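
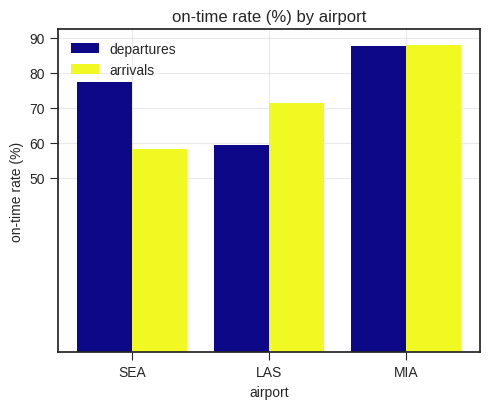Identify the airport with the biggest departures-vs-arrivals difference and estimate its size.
SEA: departures ≈ 80, arrivals ≈ 60 → gap ≈ 20. Next-largest (LAS) is only ≈ 10.

SEA, ≈ 20 %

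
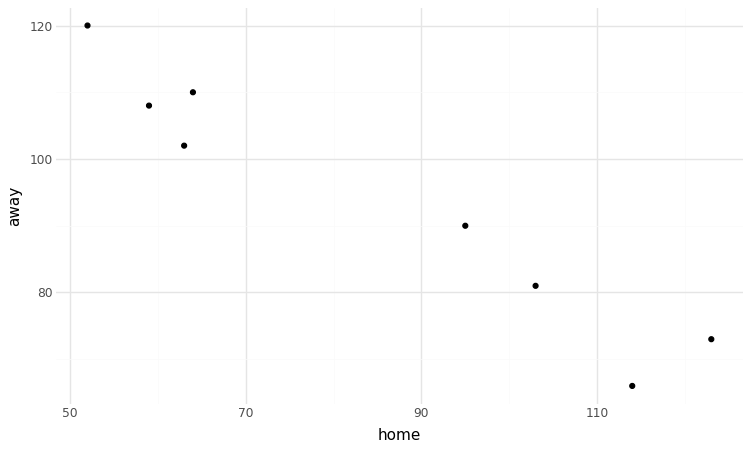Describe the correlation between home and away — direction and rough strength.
Points are negatively correlated; strong (|r| ≈ 1.0).

negative, strong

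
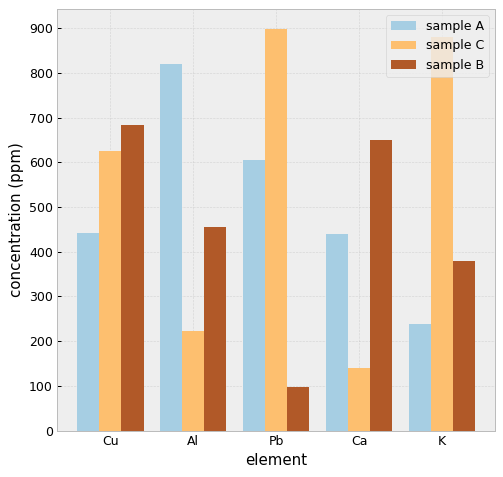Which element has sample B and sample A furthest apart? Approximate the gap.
Pb, ≈ 500 ppm

Pb: sample B ≈ 100, sample A ≈ 600 → gap ≈ 500. Next-largest (Al) is only ≈ 300.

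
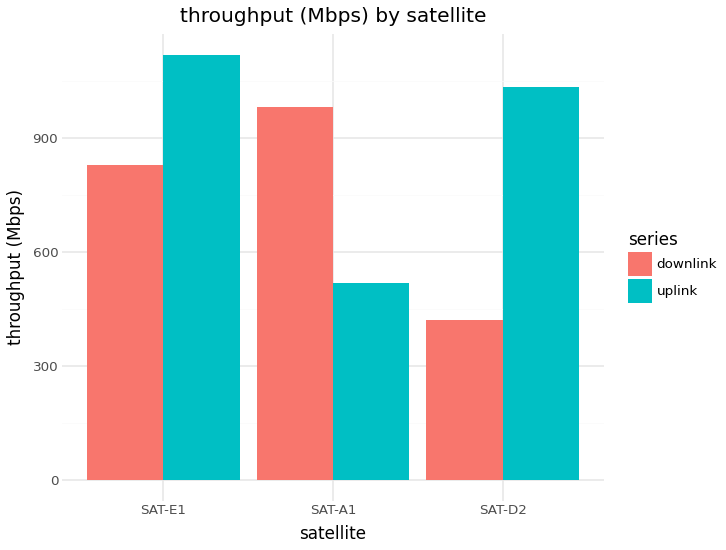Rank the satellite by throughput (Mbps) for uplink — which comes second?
Top 3 for uplink: SAT-E1 ≈ 1100, SAT-D2 ≈ 1000, SAT-A1 ≈ 500.

SAT-D2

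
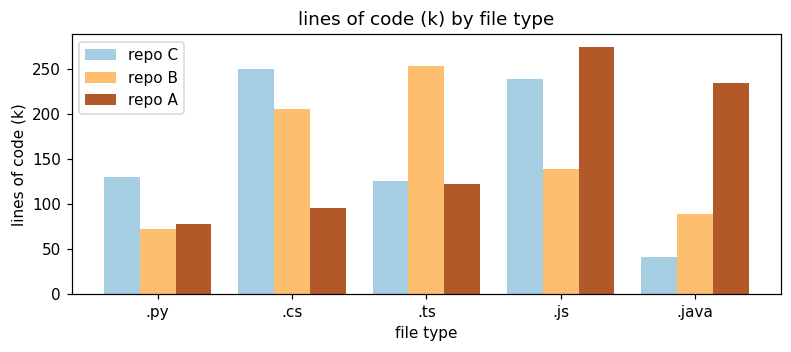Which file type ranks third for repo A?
.ts

Top 4 for repo A: .js ≈ 275, .java ≈ 225, .ts ≈ 125, .cs ≈ 100.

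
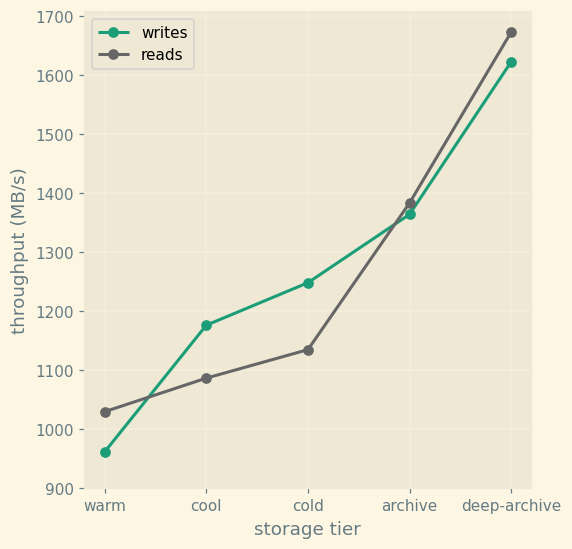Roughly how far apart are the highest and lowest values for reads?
≈ 700

Max deep-archive ≈ 1700, min warm ≈ 1000; range ≈ 700.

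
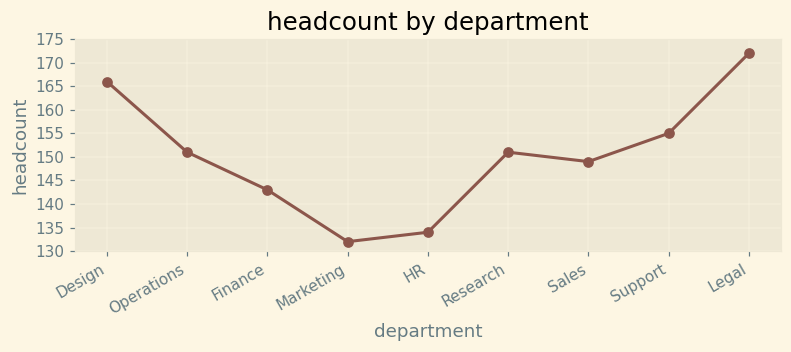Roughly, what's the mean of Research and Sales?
≈ 150

(150 + 150) / 2 ≈ 150.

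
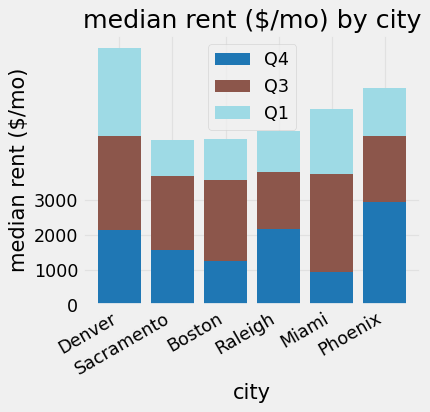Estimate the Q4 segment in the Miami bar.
Q4 top ≈ 1000, bottom ≈ 0; segment ≈ 1000.

≈ 1000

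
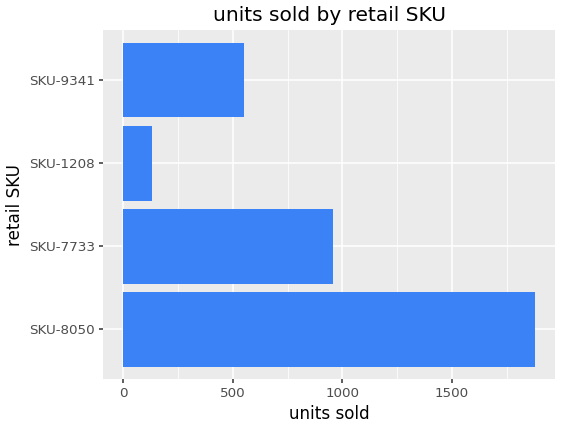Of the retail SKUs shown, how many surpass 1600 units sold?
Above 1600: SKU-8050.

1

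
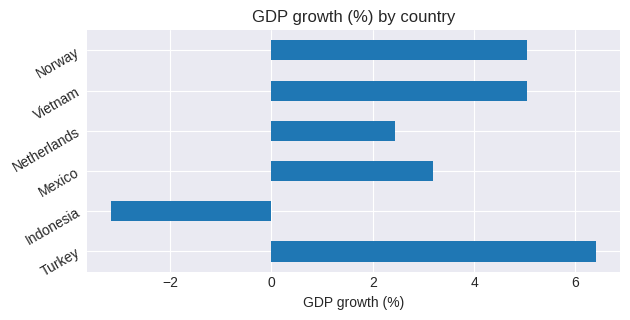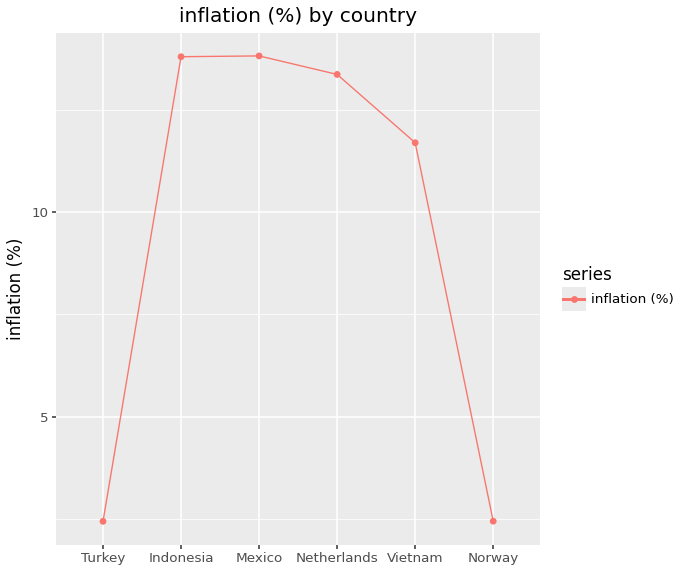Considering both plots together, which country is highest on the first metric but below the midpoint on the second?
Turkey

Chart 2 median inflation (%) ≈ 12; below-median countries: Turkey, Vietnam, Norway. Among those, Turkey has the highest GDP growth (%) (≈ 6).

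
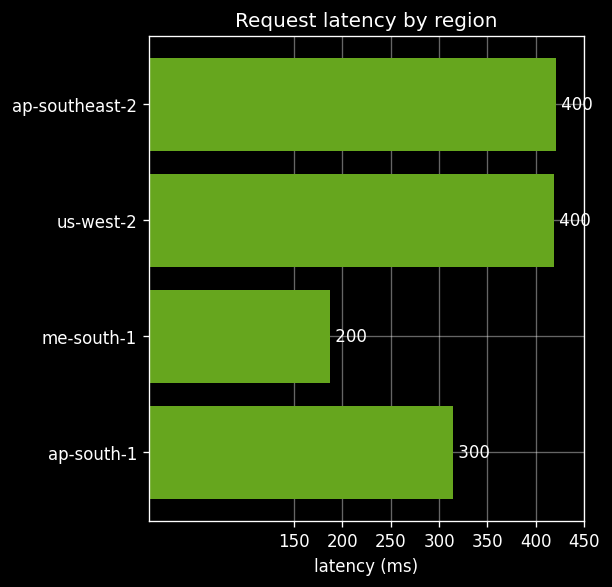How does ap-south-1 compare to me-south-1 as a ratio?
≈ 1.5×

ap-south-1 ≈ 300, me-south-1 ≈ 200; 300/200 ≈ 1.5.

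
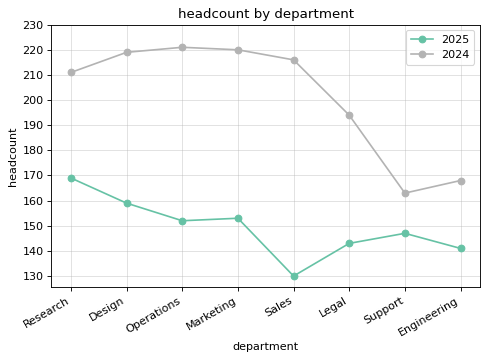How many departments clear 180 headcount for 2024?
6

Above 180: Research, Design, Operations, Marketing, Sales, Legal.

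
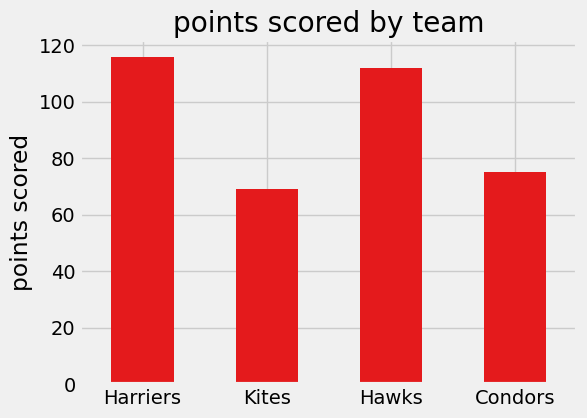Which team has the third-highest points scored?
Top 4: Harriers ≈ 120, Hawks ≈ 110, Condors ≈ 80, Kites ≈ 70.

Condors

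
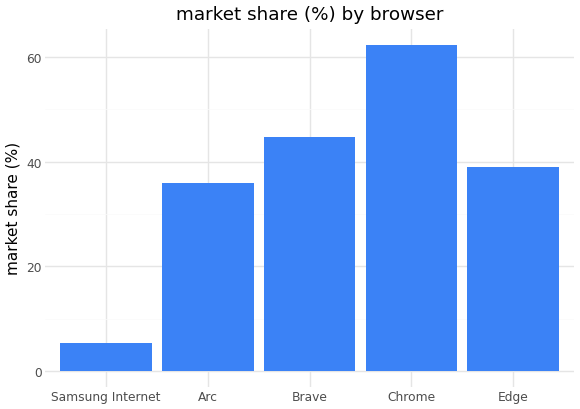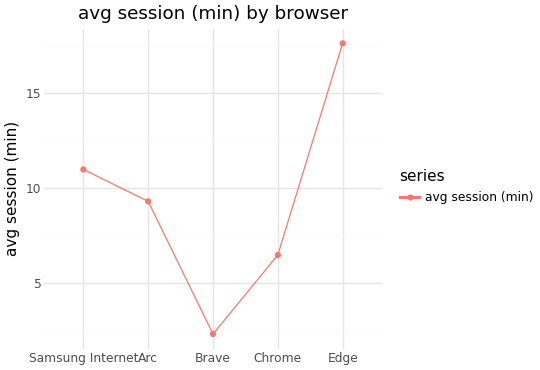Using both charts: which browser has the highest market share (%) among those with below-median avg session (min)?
Chrome

Chart 2 median avg session (min) ≈ 10; below-median browsers: Brave, Chrome. Among those, Chrome has the highest market share (%) (≈ 60).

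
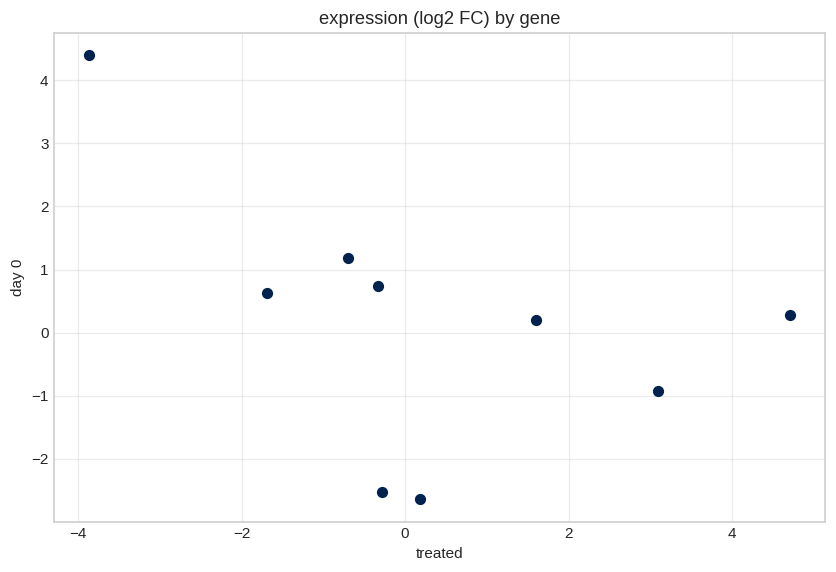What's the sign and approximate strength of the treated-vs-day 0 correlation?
negative, moderate

Points are negatively correlated; moderate (|r| ≈ 0.5).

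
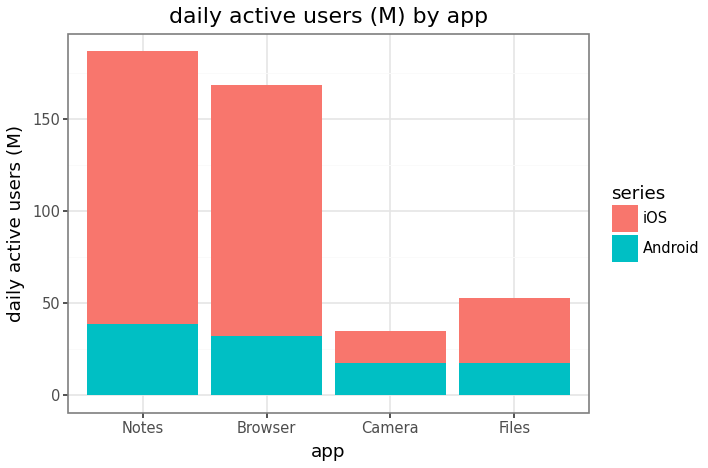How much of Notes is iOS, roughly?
iOS top ≈ 180, bottom ≈ 40; segment ≈ 140.

≈ 140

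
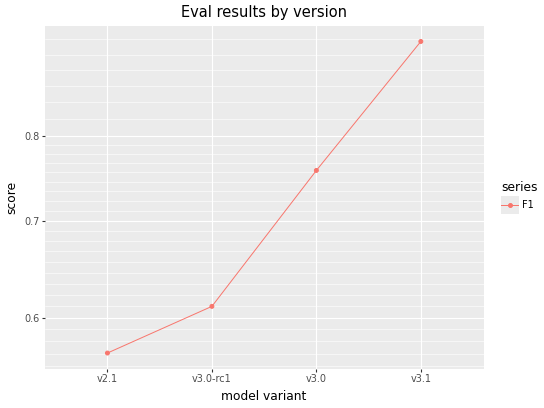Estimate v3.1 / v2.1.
v3.1 ≈ 0.95, v2.1 ≈ 0.55; 0.95/0.55 ≈ 1.73.

≈ 1.73×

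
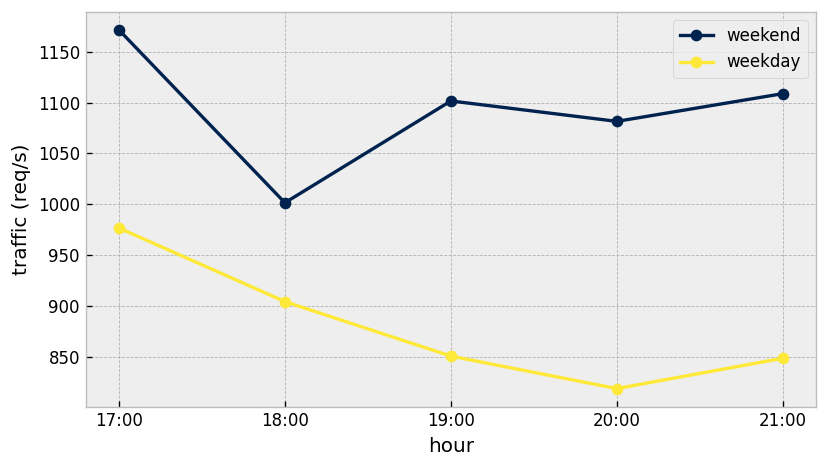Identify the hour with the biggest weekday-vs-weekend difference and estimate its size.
20:00, ≈ 300 req/s

20:00: weekday ≈ 800, weekend ≈ 1100 → gap ≈ 300. Next-largest (21:00) is only ≈ 250.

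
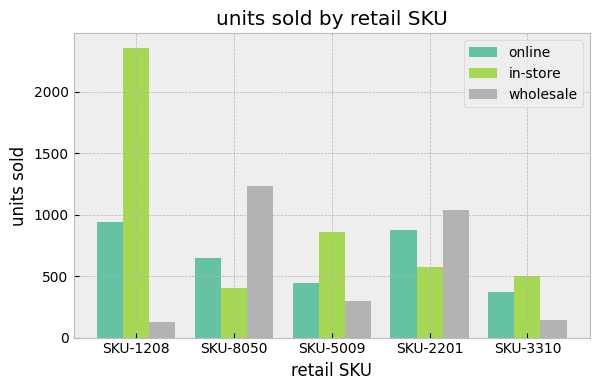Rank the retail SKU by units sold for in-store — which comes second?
SKU-5009

Top 3 for in-store: SKU-1208 ≈ 2400, SKU-5009 ≈ 800, SKU-2201 ≈ 600.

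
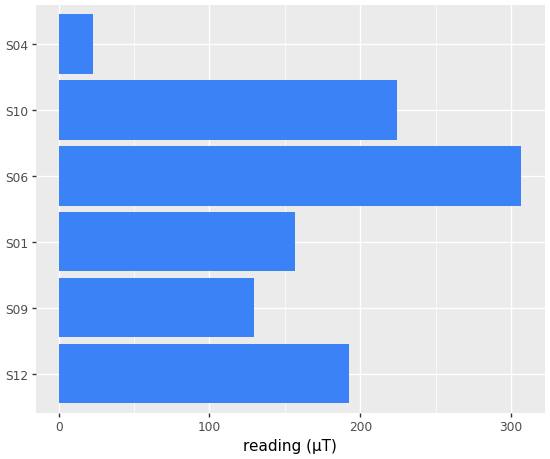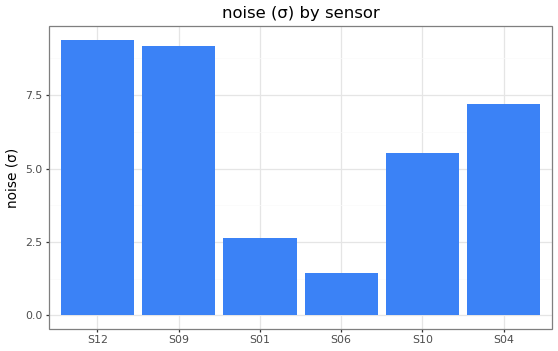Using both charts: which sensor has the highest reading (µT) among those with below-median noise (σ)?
S06

Chart 2 median noise (σ) ≈ 6; below-median sensors: S01, S06, S10. Among those, S06 has the highest reading (µT) (≈ 300).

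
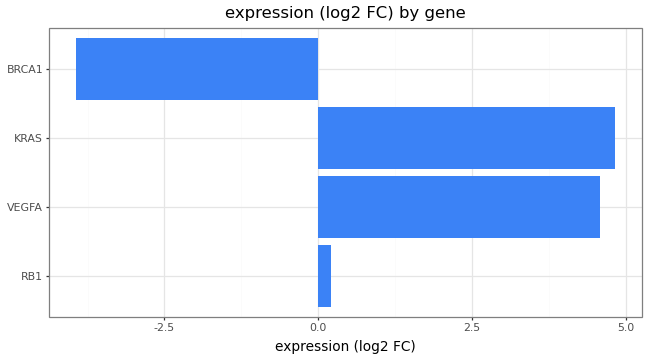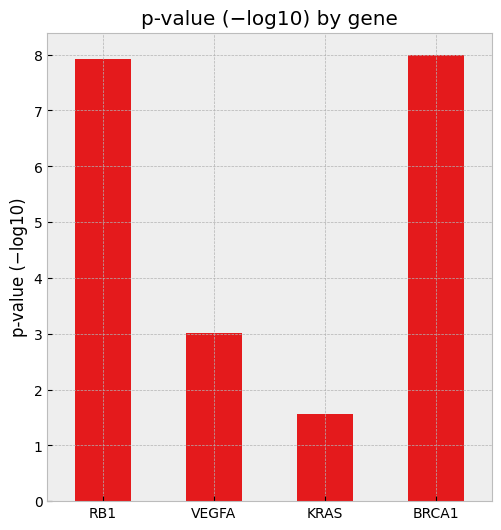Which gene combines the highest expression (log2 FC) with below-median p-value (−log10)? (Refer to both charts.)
Chart 2 median p-value (−log10) ≈ 5; below-median genes: VEGFA, KRAS. Among those, KRAS has the highest expression (log2 FC) (≈ 5).

KRAS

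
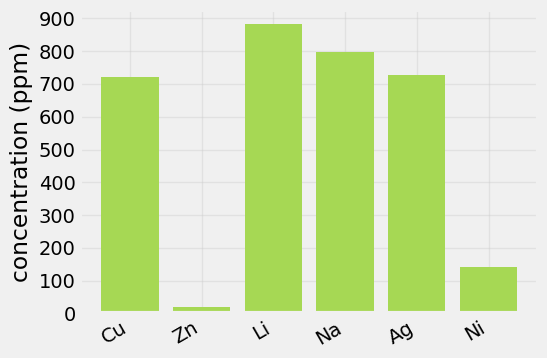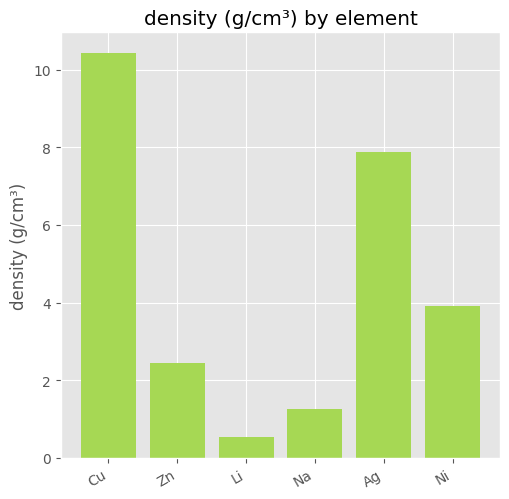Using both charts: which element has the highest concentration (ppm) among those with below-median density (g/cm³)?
Li

Chart 2 median density (g/cm³) ≈ 3; below-median elements: Zn, Li, Na. Among those, Li has the highest concentration (ppm) (≈ 900).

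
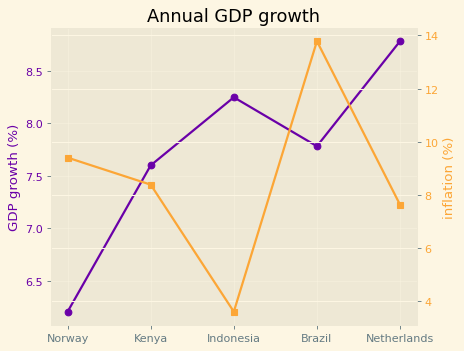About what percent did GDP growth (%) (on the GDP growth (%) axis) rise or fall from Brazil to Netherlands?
Brazil ≈ 8.0, Netherlands ≈ 9.0; (9.0 − 8.0) / 8.0 ≈ +12.5%.

≈ +12.5%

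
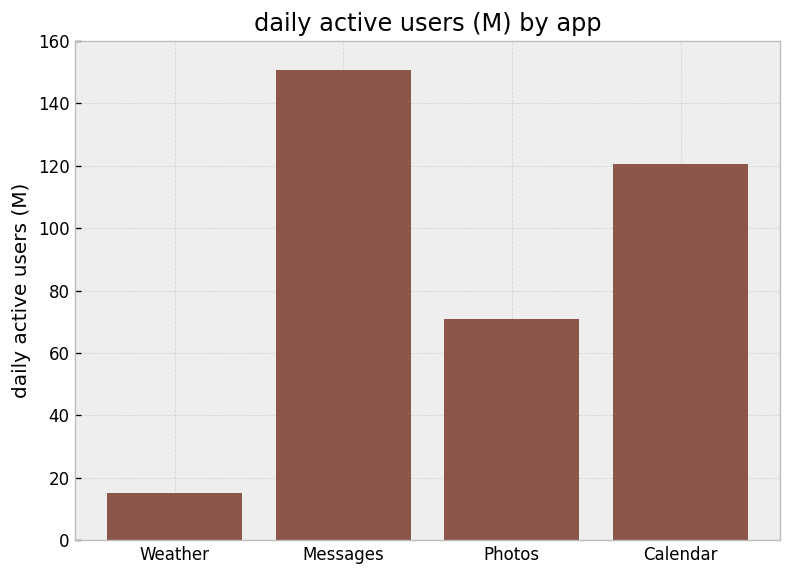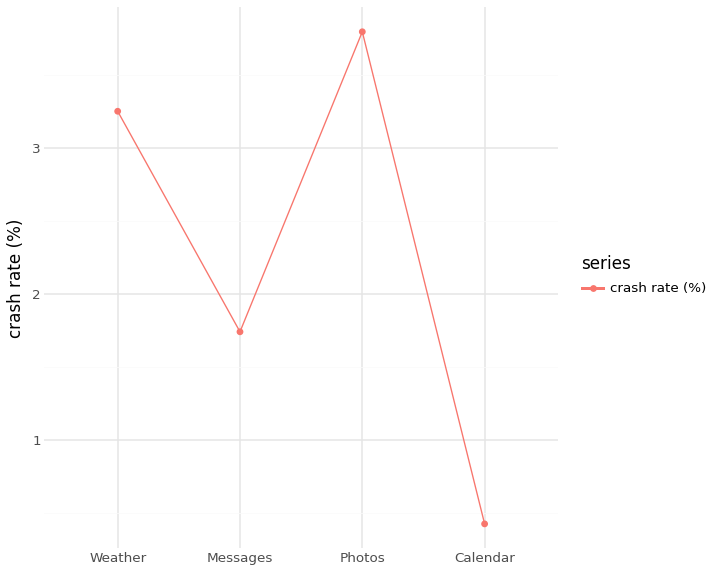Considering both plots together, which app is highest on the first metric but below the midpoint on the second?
Chart 2 median crash rate (%) ≈ 2.5; below-median apps: Messages, Calendar. Among those, Messages has the highest daily active users (M) (≈ 160).

Messages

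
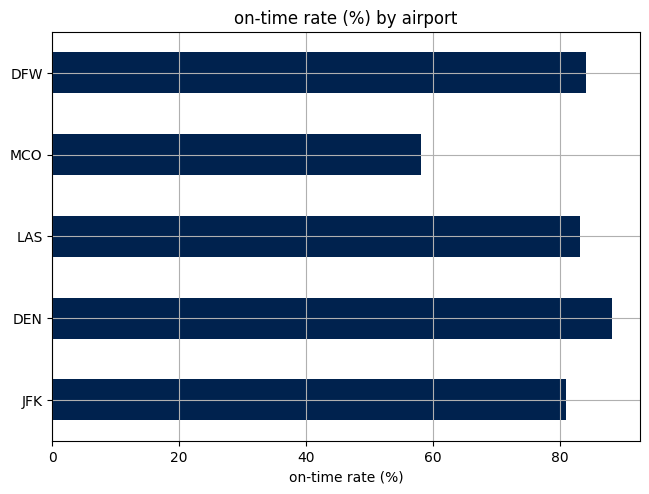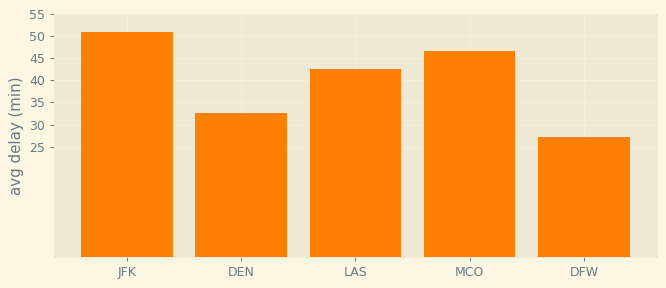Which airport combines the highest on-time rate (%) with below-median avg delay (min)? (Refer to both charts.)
Chart 2 median avg delay (min) ≈ 45; below-median airports: DEN, DFW. Among those, DEN has the highest on-time rate (%) (≈ 90).

DEN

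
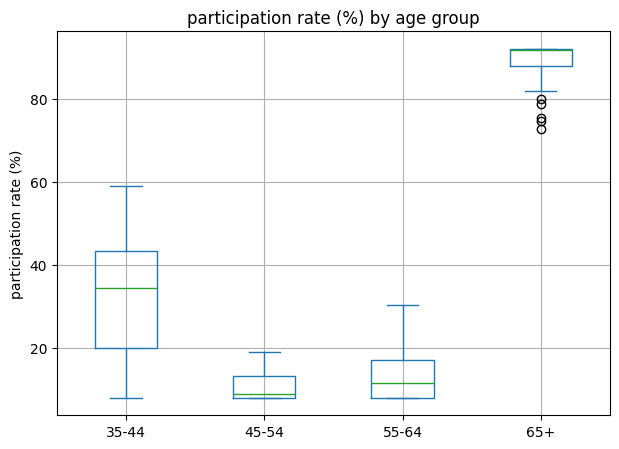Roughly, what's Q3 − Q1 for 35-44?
Q3 ≈ 40, Q1 ≈ 20; IQR ≈ 20.

≈ 20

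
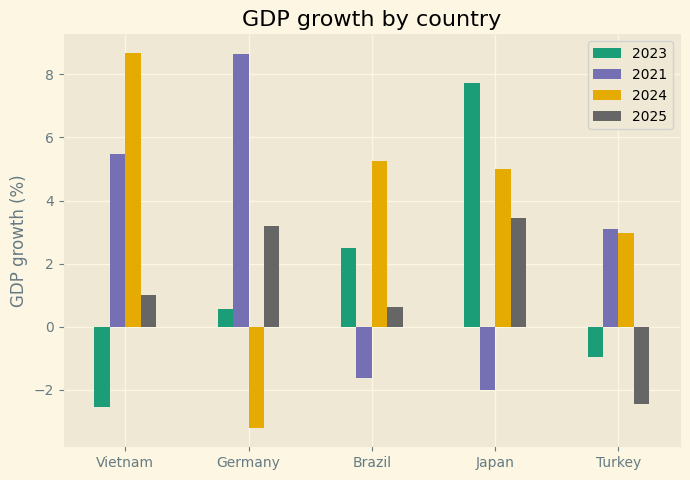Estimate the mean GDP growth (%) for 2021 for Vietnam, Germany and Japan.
(5 + 9 + -2) / 3 ≈ 4.

≈ 4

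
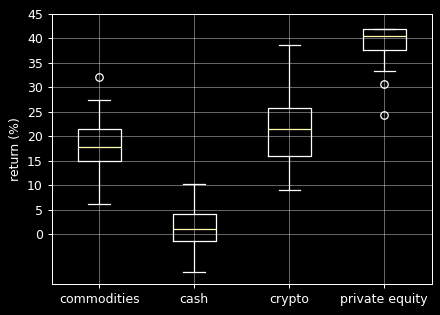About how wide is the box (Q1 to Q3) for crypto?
Q3 ≈ 25, Q1 ≈ 15; IQR ≈ 10.

≈ 10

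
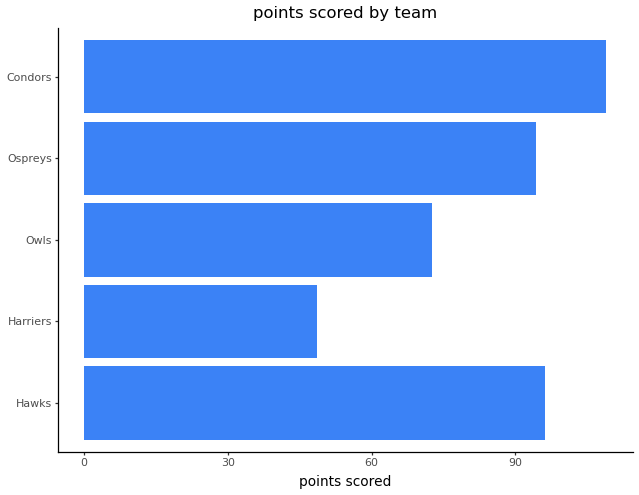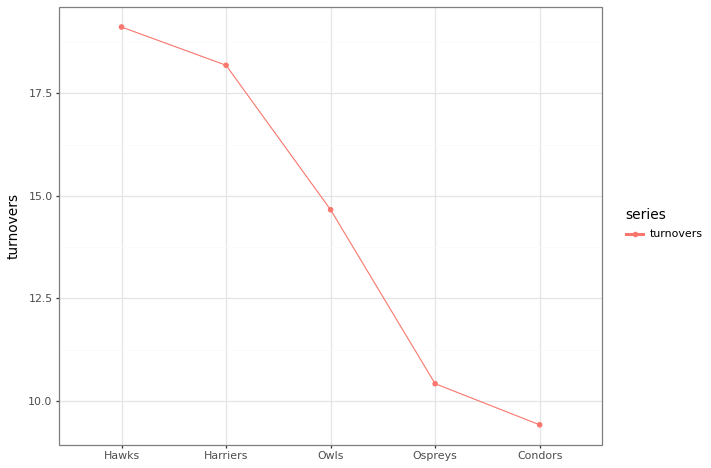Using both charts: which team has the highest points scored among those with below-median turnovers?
Condors

Chart 2 median turnovers ≈ 14; below-median teams: Ospreys, Condors. Among those, Condors has the highest points scored (≈ 110).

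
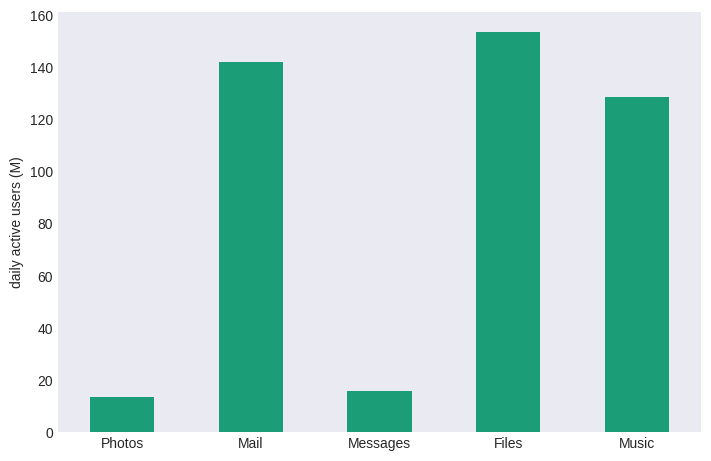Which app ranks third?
Top 4: Files ≈ 160, Mail ≈ 140, Music ≈ 120, Messages ≈ 20.

Music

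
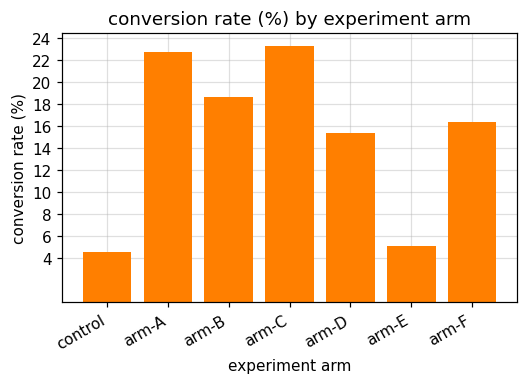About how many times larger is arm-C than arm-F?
≈ 1.5×

arm-C ≈ 24, arm-F ≈ 16; 24/16 ≈ 1.5.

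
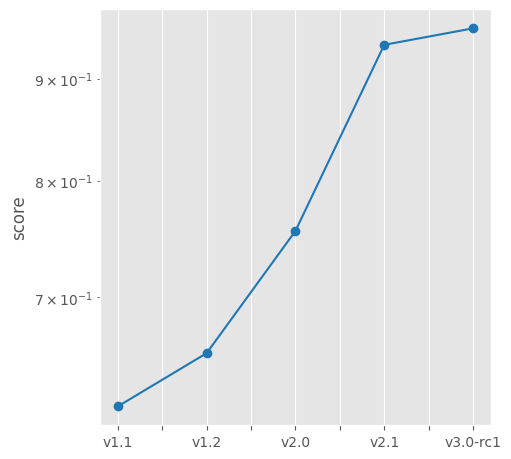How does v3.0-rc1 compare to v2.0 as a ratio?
v3.0-rc1 ≈ 0.95, v2.0 ≈ 0.75; 0.95/0.75 ≈ 1.27.

≈ 1.27×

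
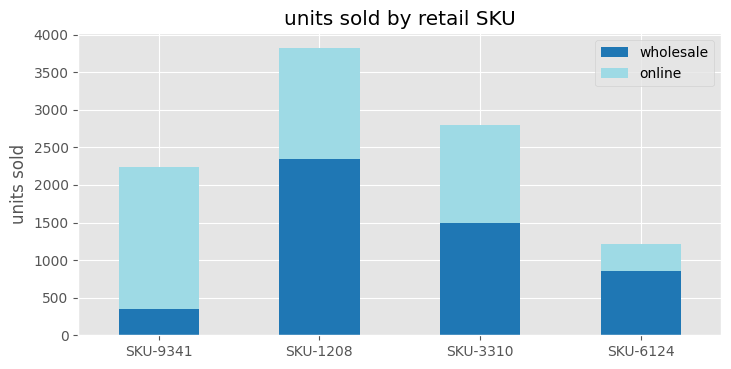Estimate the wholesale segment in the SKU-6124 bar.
≈ 1000

wholesale top ≈ 1000, bottom ≈ 0; segment ≈ 1000.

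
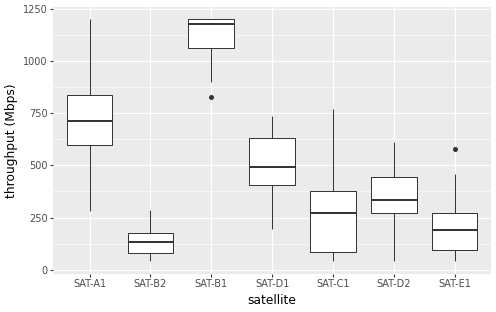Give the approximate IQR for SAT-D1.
≈ 200

Q3 ≈ 600, Q1 ≈ 400; IQR ≈ 200.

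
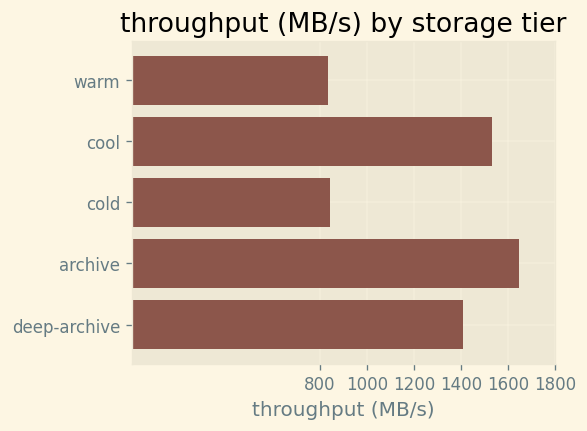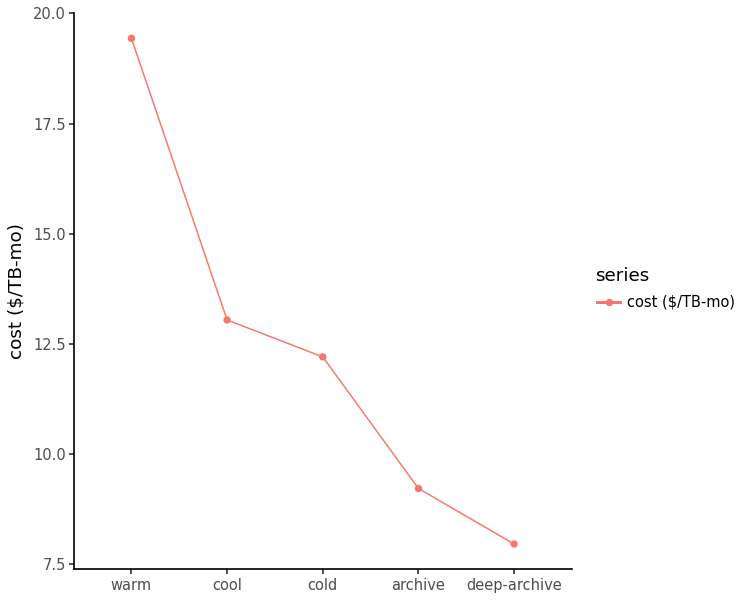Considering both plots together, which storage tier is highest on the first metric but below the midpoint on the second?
archive

Chart 2 median cost ($/TB-mo) ≈ 12; below-median storage tiers: archive, deep-archive. Among those, archive has the highest throughput (MB/s) (≈ 1600).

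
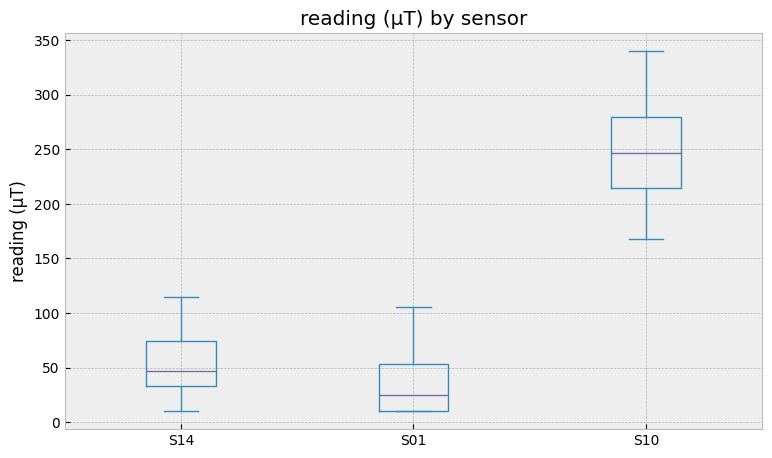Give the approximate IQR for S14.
≈ 40

Q3 ≈ 80, Q1 ≈ 40; IQR ≈ 40.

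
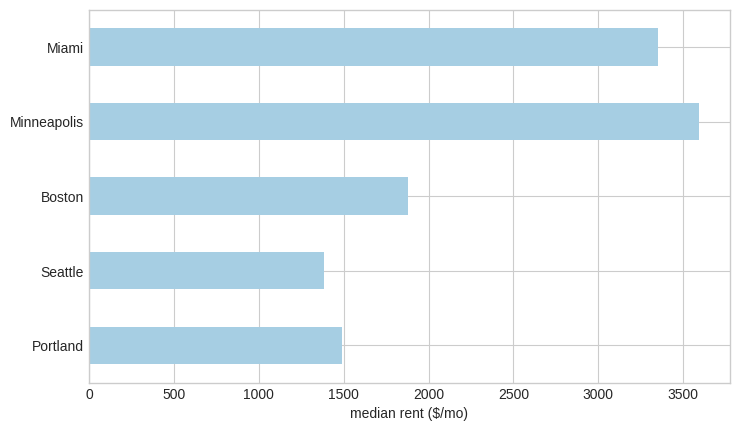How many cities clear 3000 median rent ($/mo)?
Above 3000: Minneapolis, Miami.

2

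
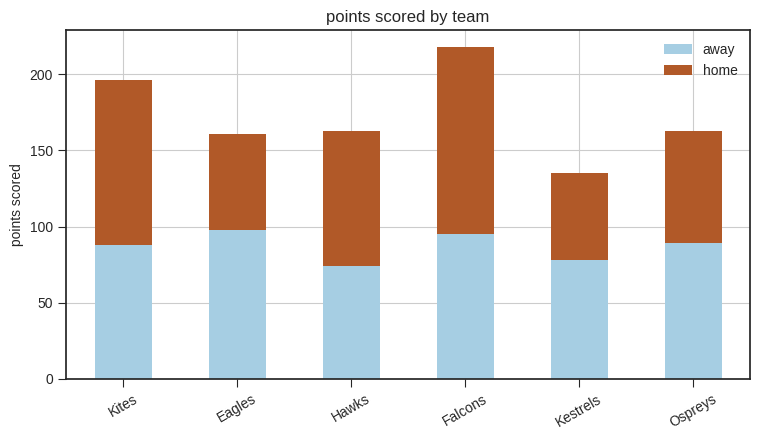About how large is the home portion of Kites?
home top ≈ 200, bottom ≈ 80; segment ≈ 120.

≈ 120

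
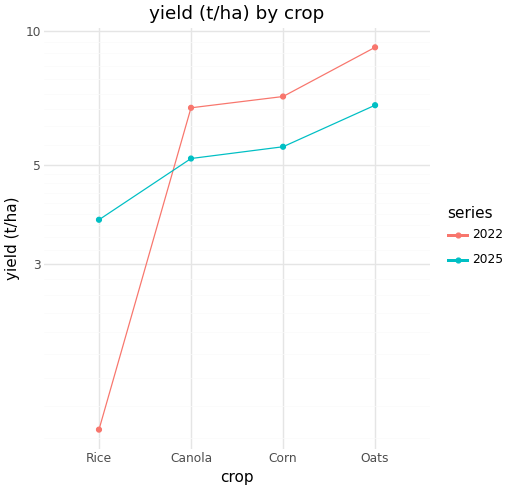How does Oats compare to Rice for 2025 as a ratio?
Oats ≈ 7, Rice ≈ 4; 7/4 ≈ 1.75.

≈ 1.75×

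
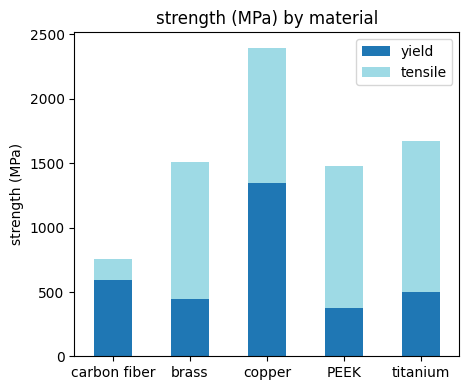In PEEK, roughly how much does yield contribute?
yield top ≈ 400, bottom ≈ 0; segment ≈ 400.

≈ 400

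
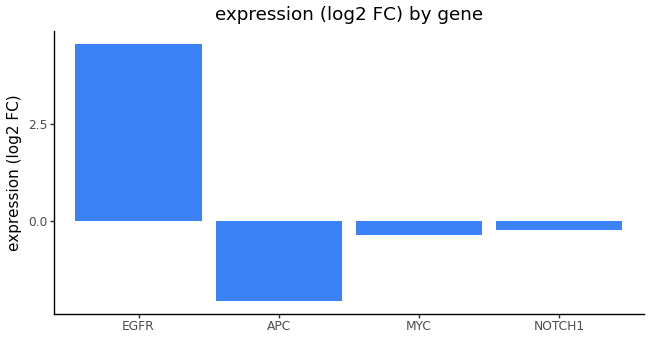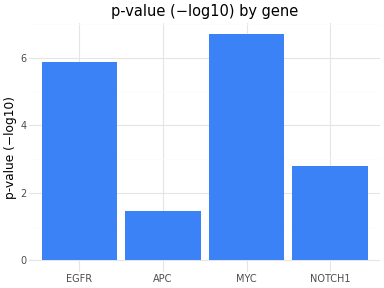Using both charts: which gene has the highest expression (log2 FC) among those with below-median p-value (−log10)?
Chart 2 median p-value (−log10) ≈ 4; below-median genes: APC, NOTCH1. Among those, NOTCH1 has the highest expression (log2 FC) (≈ 0).

NOTCH1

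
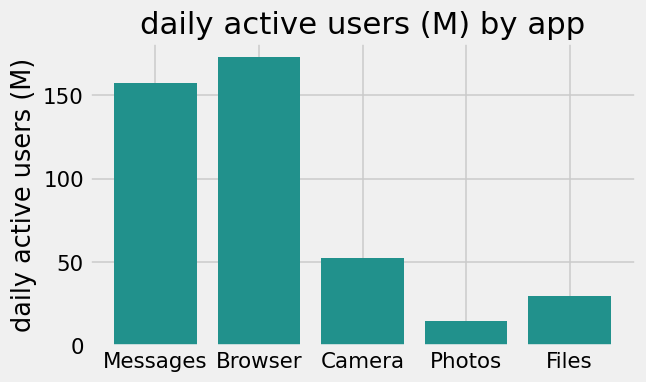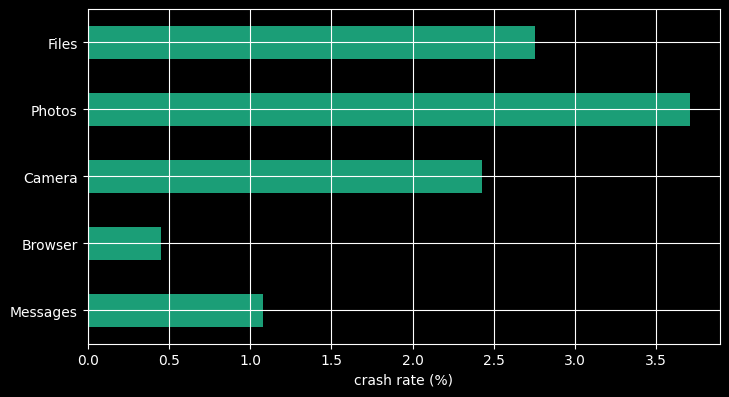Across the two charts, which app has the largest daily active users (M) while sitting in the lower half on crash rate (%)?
Browser

Chart 2 median crash rate (%) ≈ 2.5; below-median apps: Messages, Browser. Among those, Browser has the highest daily active users (M) (≈ 180).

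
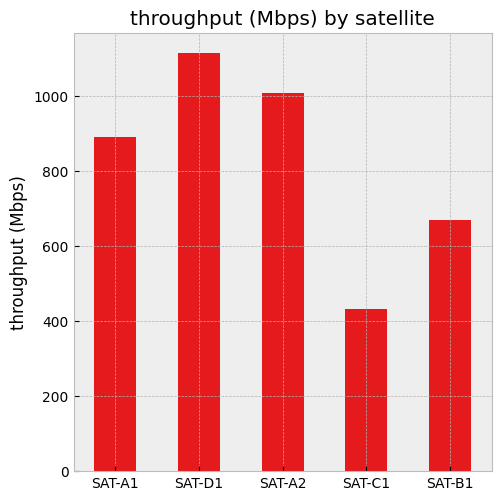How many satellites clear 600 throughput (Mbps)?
4

Above 600: SAT-A1, SAT-D1, SAT-A2, SAT-B1.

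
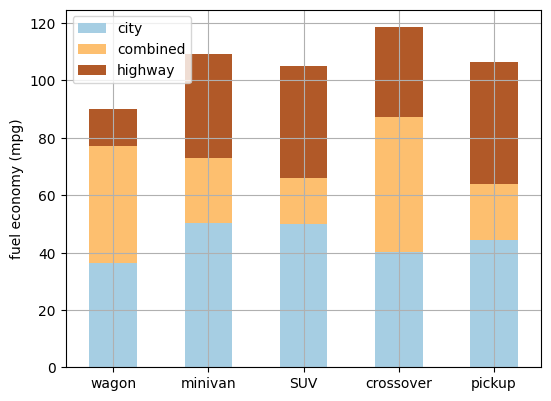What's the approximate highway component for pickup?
highway top ≈ 110, bottom ≈ 60; segment ≈ 50.

≈ 50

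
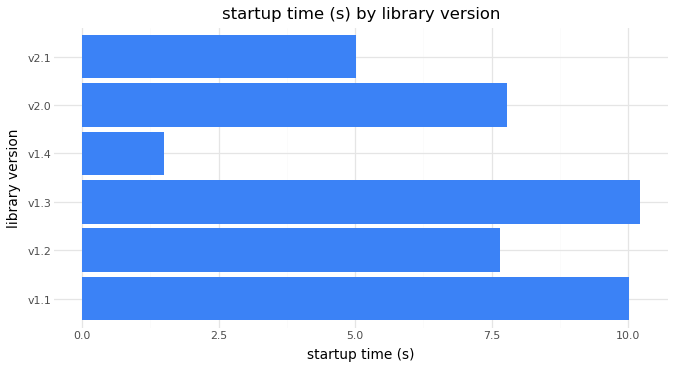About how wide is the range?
Max v1.3 ≈ 10, min v1.4 ≈ 2; range ≈ 8.

≈ 8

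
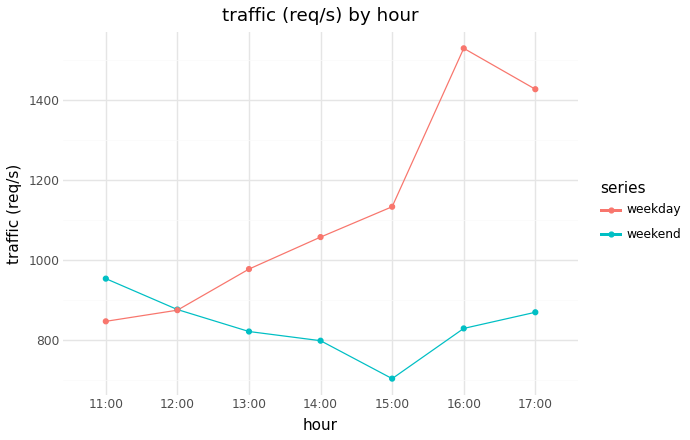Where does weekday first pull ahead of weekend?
12:00: weekday ≈ 900 vs weekend ≈ 900 (not yet); 13:00: weekday ≈ 1000 vs weekend ≈ 800 (first crossover).

13:00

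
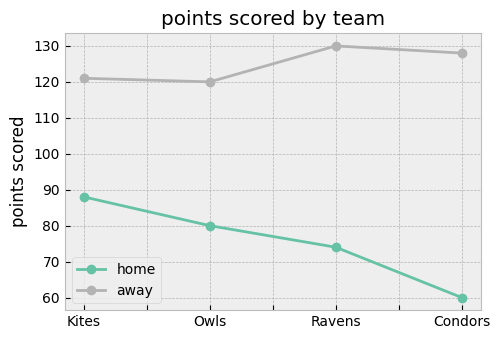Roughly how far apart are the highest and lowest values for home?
Max Kites ≈ 90, min Condors ≈ 60; range ≈ 30.

≈ 30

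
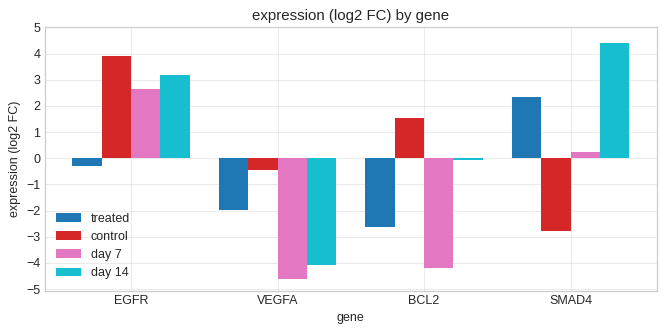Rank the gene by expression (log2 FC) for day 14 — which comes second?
EGFR

Top 3 for day 14: SMAD4 ≈ 4, EGFR ≈ 3, BCL2 ≈ 0.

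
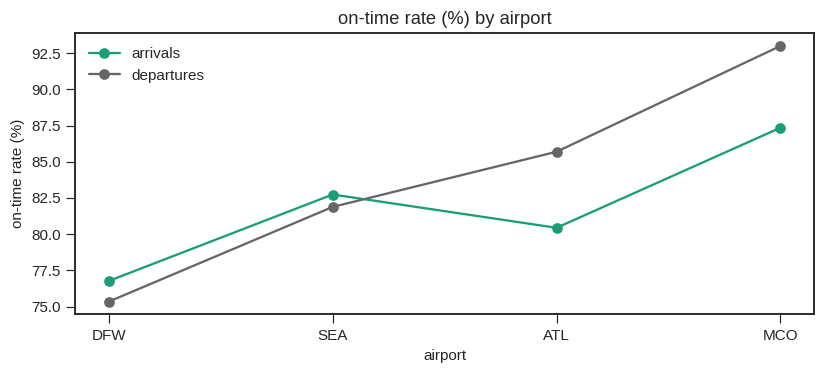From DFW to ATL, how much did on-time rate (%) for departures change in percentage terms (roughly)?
DFW ≈ 76, ATL ≈ 86; (86 − 76) / 76 ≈ +13.2%.

≈ +13.2%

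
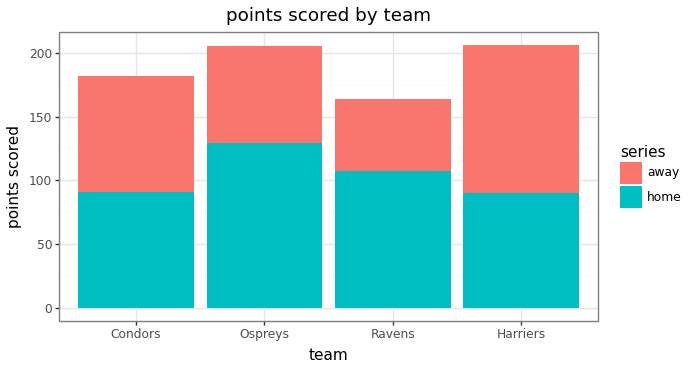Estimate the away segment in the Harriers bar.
away top ≈ 200, bottom ≈ 80; segment ≈ 120.

≈ 120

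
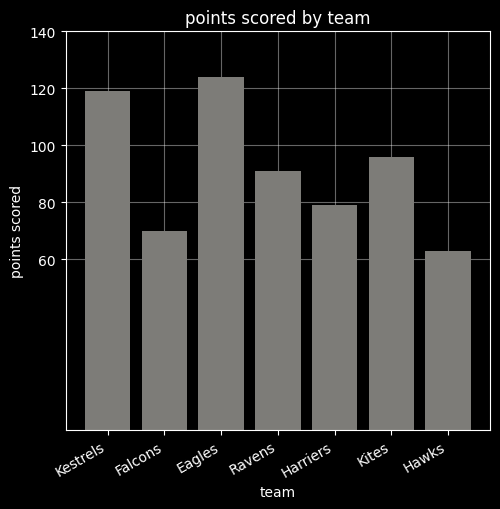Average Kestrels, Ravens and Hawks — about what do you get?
(120 + 100 + 60) / 3 ≈ 93.

≈ 93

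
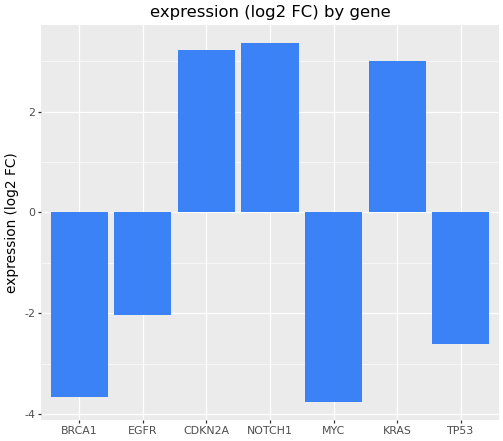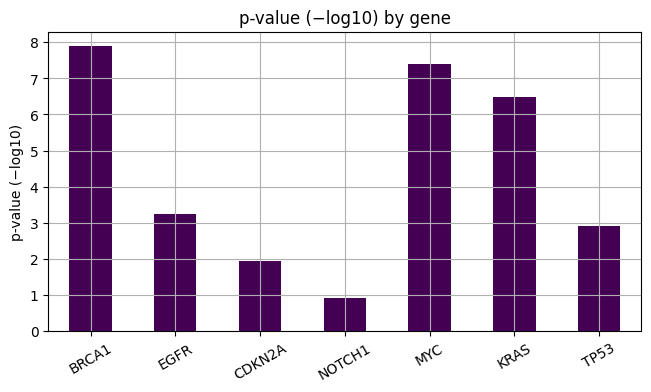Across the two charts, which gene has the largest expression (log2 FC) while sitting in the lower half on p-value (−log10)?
Chart 2 median p-value (−log10) ≈ 3; below-median genes: CDKN2A, NOTCH1, TP53. Among those, NOTCH1 has the highest expression (log2 FC) (≈ 3.5).

NOTCH1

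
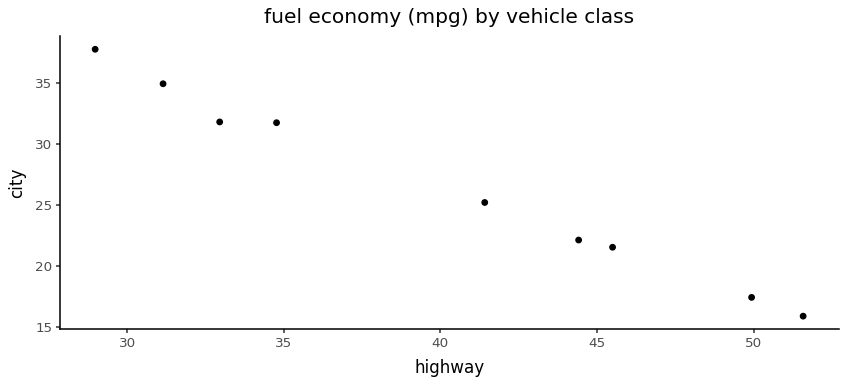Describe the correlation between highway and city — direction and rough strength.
Points are negatively correlated; strong (|r| ≈ 1.0).

negative, strong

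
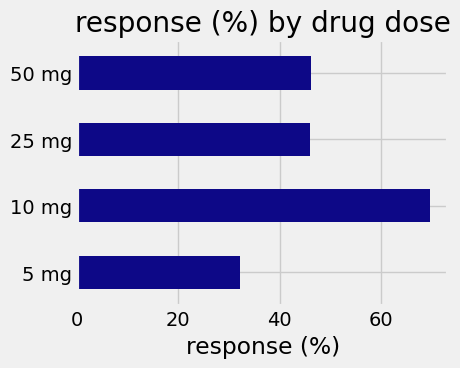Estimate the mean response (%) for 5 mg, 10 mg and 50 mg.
≈ 50

(30 + 70 + 50) / 3 ≈ 50.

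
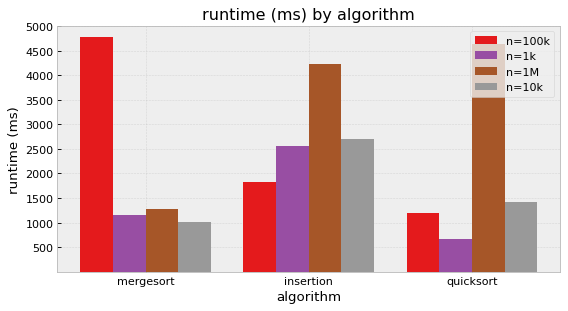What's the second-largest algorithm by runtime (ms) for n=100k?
Top 3 for n=100k: mergesort ≈ 5000, insertion ≈ 2000, quicksort ≈ 1000.

insertion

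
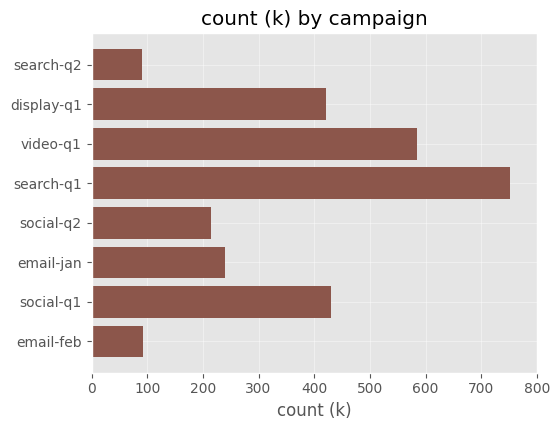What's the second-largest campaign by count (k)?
video-q1

Top 3: search-q1 ≈ 800, video-q1 ≈ 600, social-q1 ≈ 400.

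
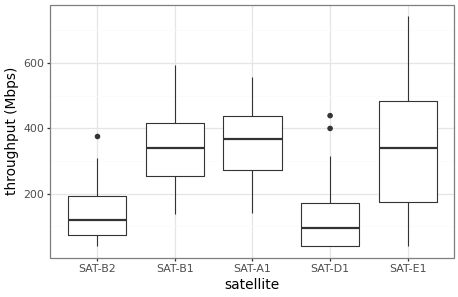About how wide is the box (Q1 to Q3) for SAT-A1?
Q3 ≈ 450, Q1 ≈ 275; IQR ≈ 175.

≈ 175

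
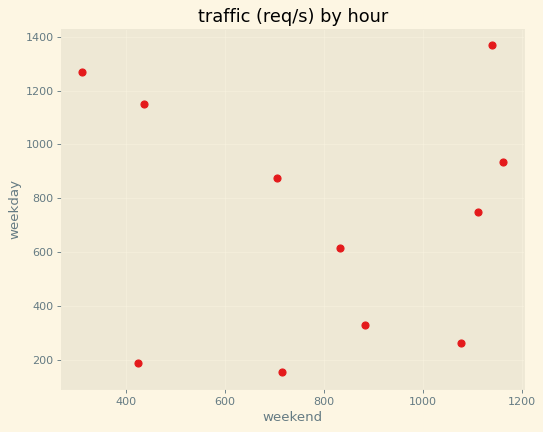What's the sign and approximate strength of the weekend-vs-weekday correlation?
no clear correlation

Points are roughly uncorrelated; weak (|r| ≈ 0.0).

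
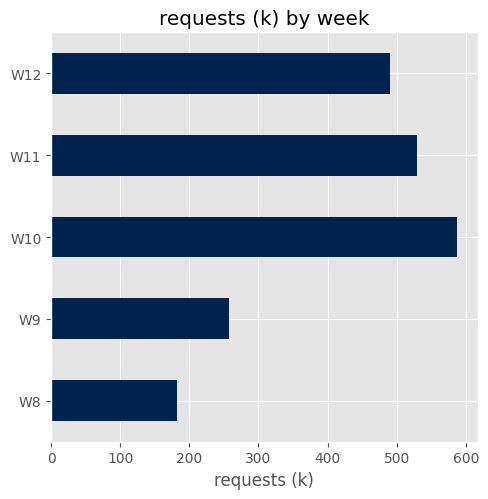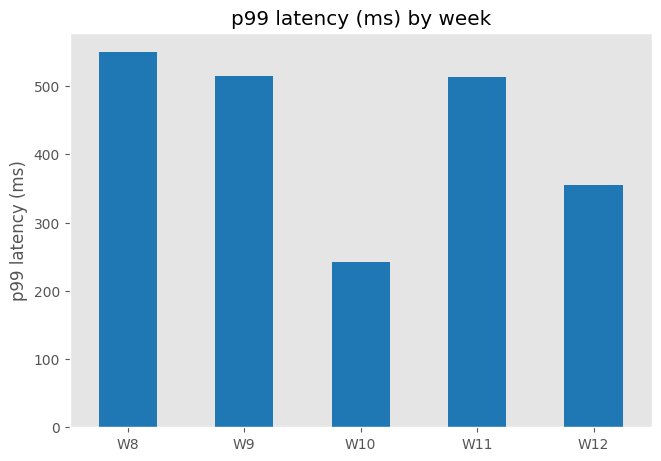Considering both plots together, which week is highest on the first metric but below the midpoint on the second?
W10

Chart 2 median p99 latency (ms) ≈ 500; below-median weeks: W10, W12. Among those, W10 has the highest requests (k) (≈ 600).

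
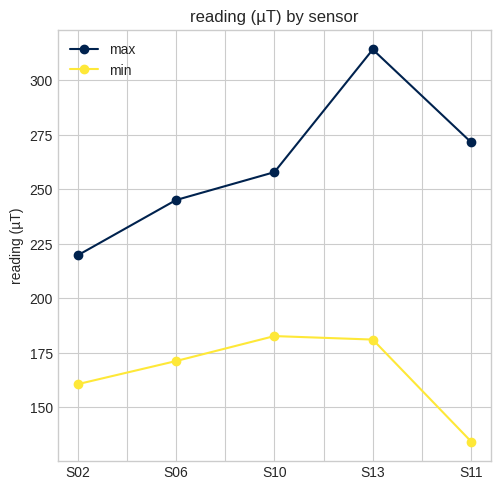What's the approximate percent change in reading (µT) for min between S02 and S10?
S02 ≈ 160, S10 ≈ 180; (180 − 160) / 160 ≈ +12.5%.

≈ +12.5%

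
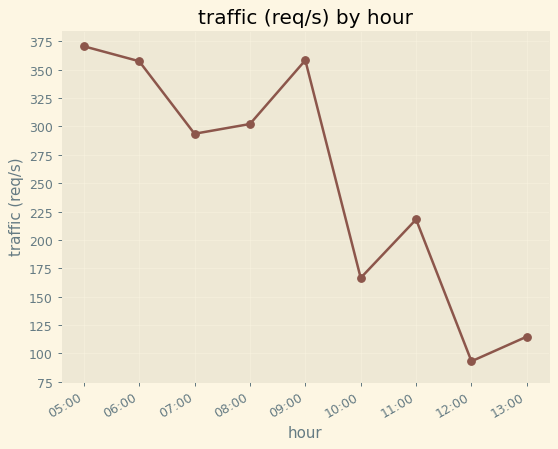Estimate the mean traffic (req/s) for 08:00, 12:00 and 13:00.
≈ 175

(300 + 100 + 125) / 3 ≈ 175.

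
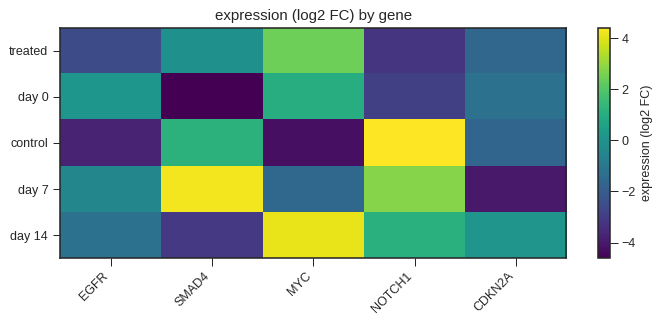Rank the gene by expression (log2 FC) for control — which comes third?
CDKN2A

Top 4 for control: NOTCH1 ≈ 4, SMAD4 ≈ 1, CDKN2A ≈ -2, EGFR ≈ -4.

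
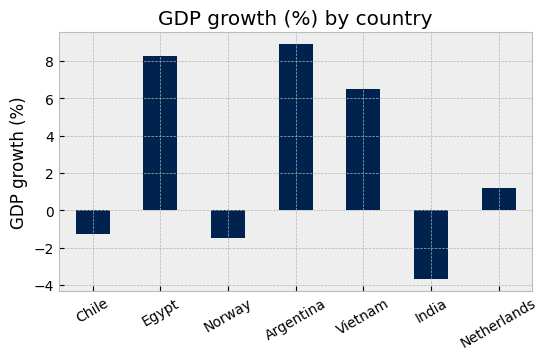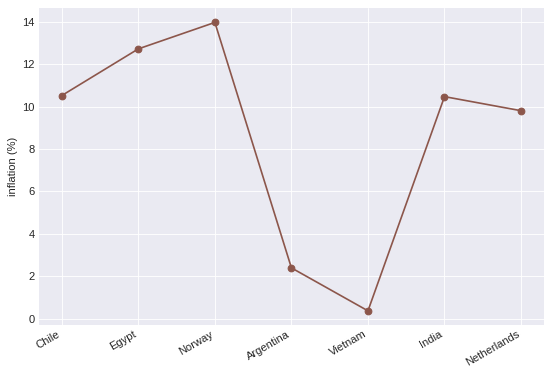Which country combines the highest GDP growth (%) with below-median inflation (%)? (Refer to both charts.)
Argentina

Chart 2 median inflation (%) ≈ 10; below-median countries: Argentina, Vietnam, Netherlands. Among those, Argentina has the highest GDP growth (%) (≈ 9).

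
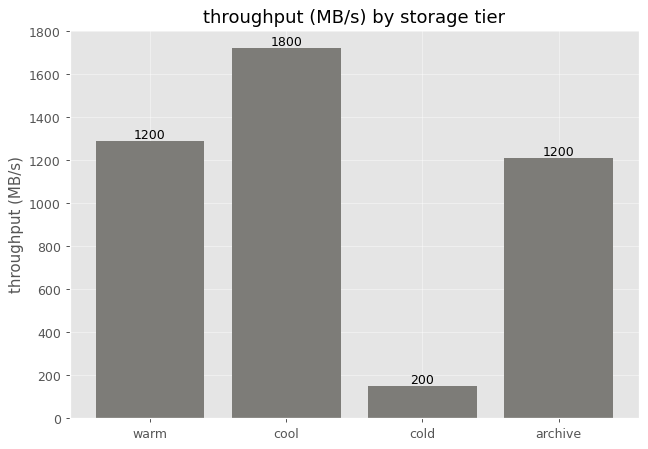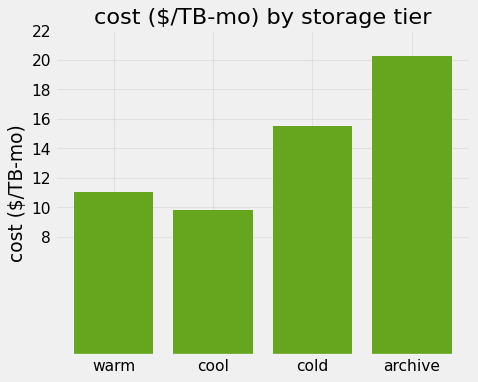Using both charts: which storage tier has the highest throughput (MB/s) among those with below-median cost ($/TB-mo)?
cool

Chart 2 median cost ($/TB-mo) ≈ 14; below-median storage tiers: warm, cool. Among those, cool has the highest throughput (MB/s) (≈ 1800).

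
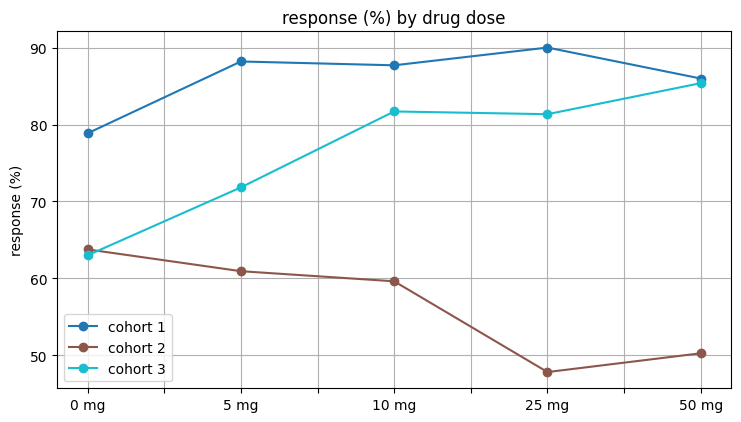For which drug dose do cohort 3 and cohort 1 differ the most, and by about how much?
5 mg, ≈ 20 %

5 mg: cohort 3 ≈ 70, cohort 1 ≈ 90 → gap ≈ 20. Next-largest (0 mg) is only ≈ 15.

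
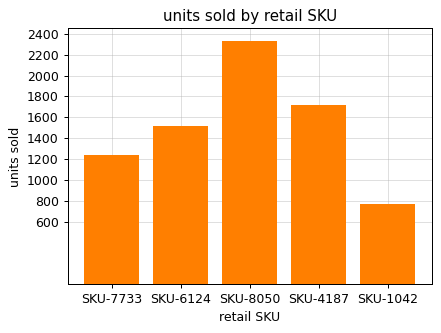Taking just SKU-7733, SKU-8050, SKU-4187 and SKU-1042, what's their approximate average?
≈ 1550

(1200 + 2400 + 1800 + 800) / 4 ≈ 1550.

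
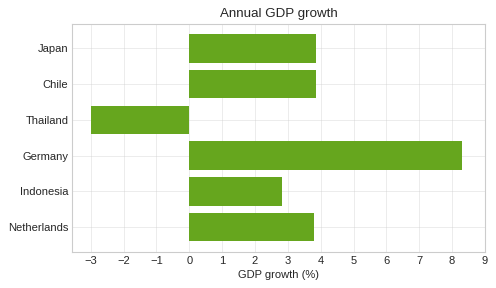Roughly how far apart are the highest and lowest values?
Max Germany ≈ 8, min Thailand ≈ -3; range ≈ 11.

≈ 11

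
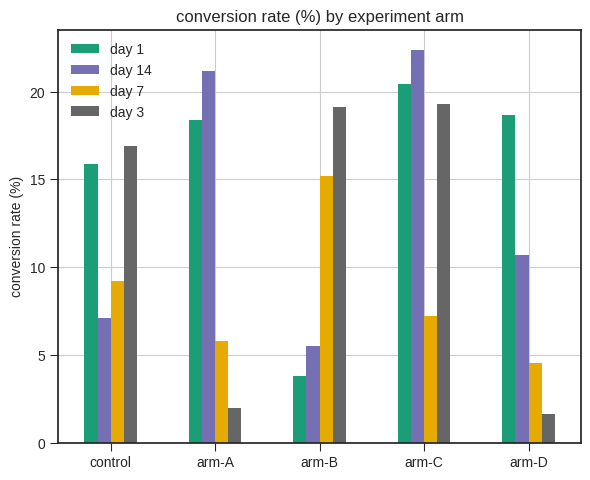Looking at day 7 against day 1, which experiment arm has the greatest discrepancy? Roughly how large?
arm-D: day 7 ≈ 4, day 1 ≈ 18 → gap ≈ 14. Next-largest (arm-C) is only ≈ 12.

arm-D, ≈ 14 %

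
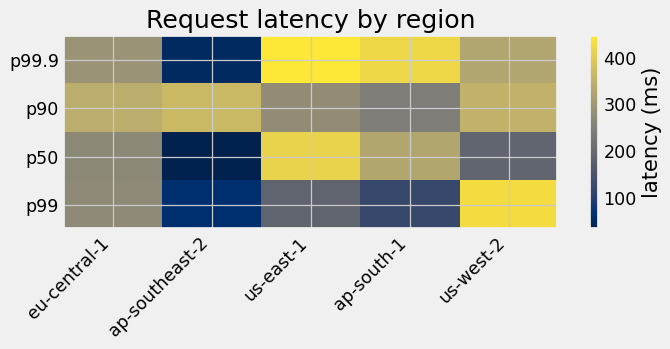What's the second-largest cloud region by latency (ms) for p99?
Top 3 for p99: us-west-2 ≈ 450, eu-central-1 ≈ 250, us-east-1 ≈ 200.

eu-central-1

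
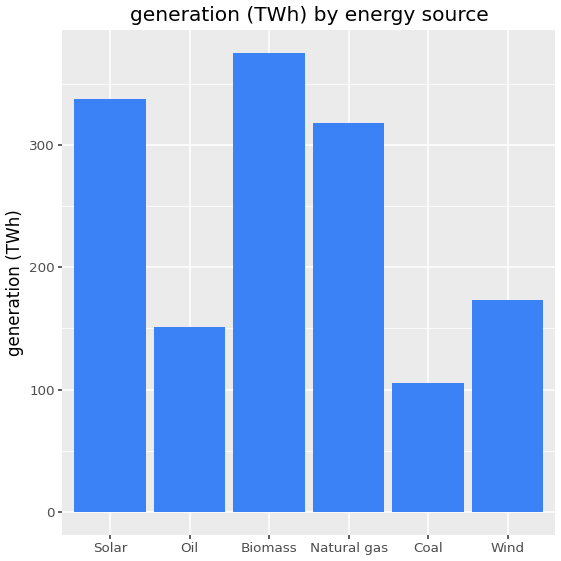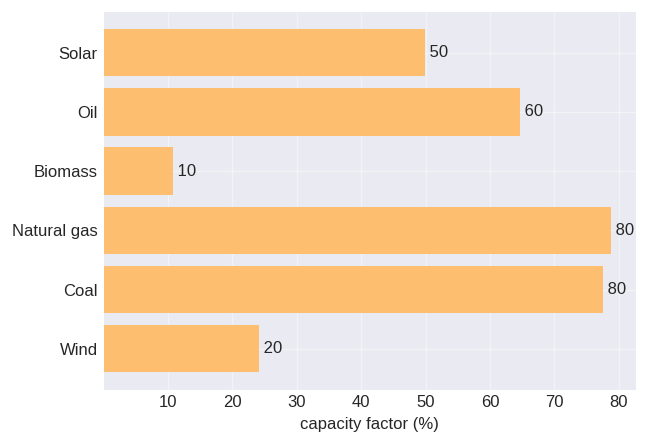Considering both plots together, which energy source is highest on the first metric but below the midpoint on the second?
Biomass

Chart 2 median capacity factor (%) ≈ 60; below-median energy sources: Solar, Biomass, Wind. Among those, Biomass has the highest generation (TWh) (≈ 400).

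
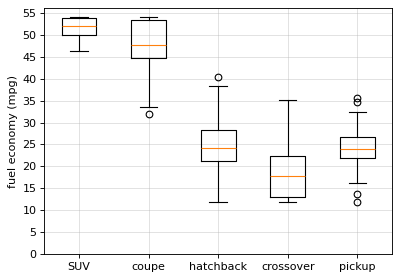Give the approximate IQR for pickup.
Q3 ≈ 25, Q1 ≈ 20; IQR ≈ 5.

≈ 5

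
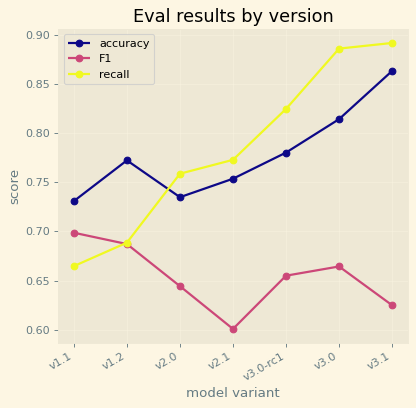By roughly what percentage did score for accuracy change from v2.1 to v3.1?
≈ +13.3%

v2.1 ≈ 0.75, v3.1 ≈ 0.85; (0.85 − 0.75) / 0.75 ≈ +13.3%.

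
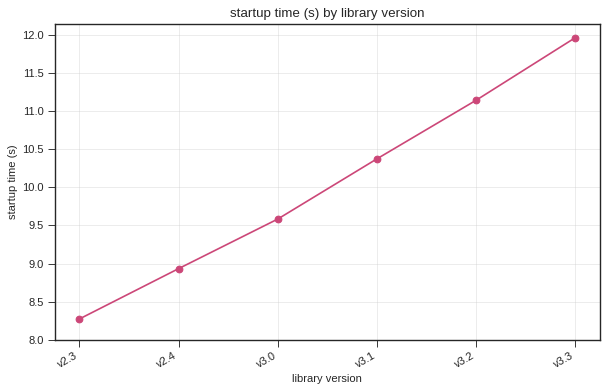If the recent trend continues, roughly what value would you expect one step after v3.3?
Last three: 10.5, 11.0, 12.0 → slope ≈ 0.75/step → next ≈ 12.75.

≈ 12.75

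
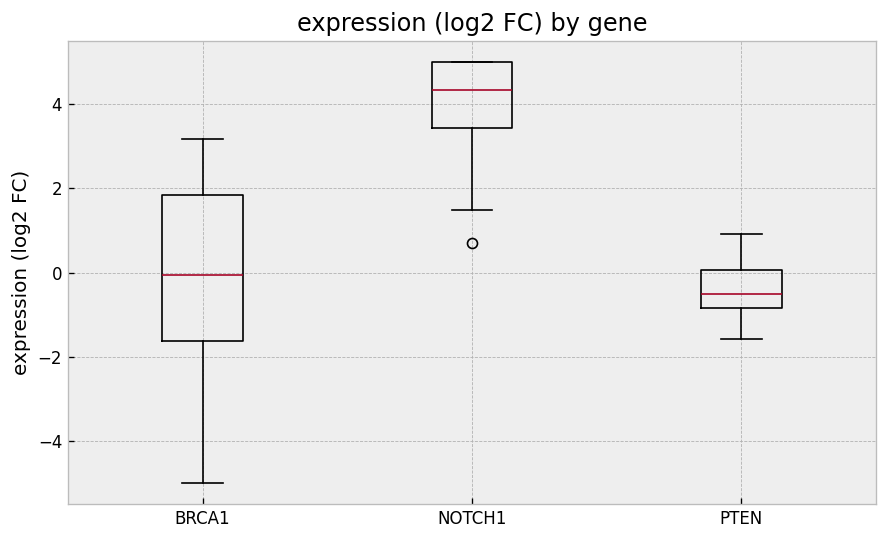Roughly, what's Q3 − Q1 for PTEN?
Q3 ≈ 0.0, Q1 ≈ -1.0; IQR ≈ 1.0.

≈ 1.0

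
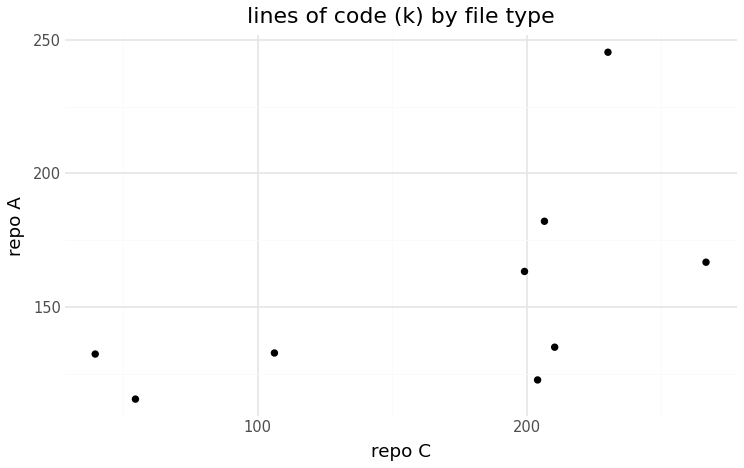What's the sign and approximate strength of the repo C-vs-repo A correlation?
Points are positively correlated; moderate (|r| ≈ 0.6).

positive, moderate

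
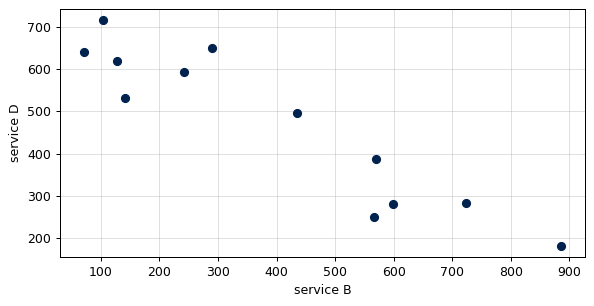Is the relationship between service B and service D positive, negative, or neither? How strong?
Points are negatively correlated; strong (|r| ≈ 0.9).

negative, strong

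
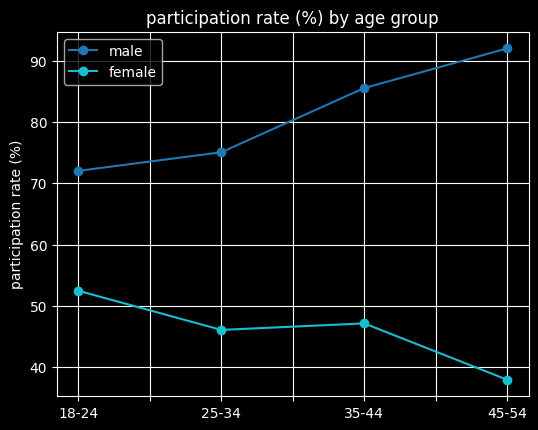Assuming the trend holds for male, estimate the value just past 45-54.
Last three: 75, 85, 90 → slope ≈ 7.5/step → next ≈ 97.5.

≈ 97.5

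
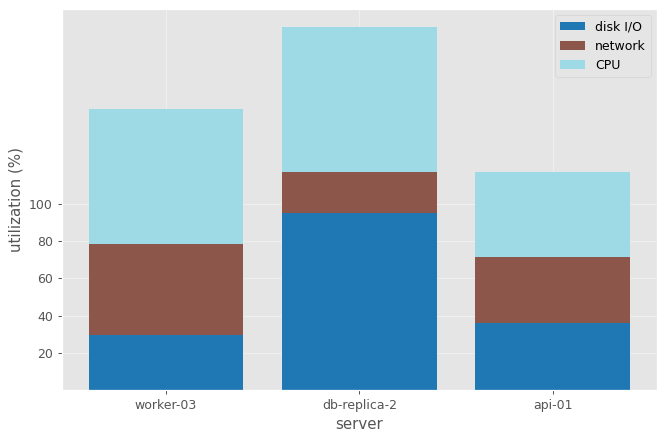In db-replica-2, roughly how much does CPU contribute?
≈ 80

CPU top ≈ 200, bottom ≈ 120; segment ≈ 80.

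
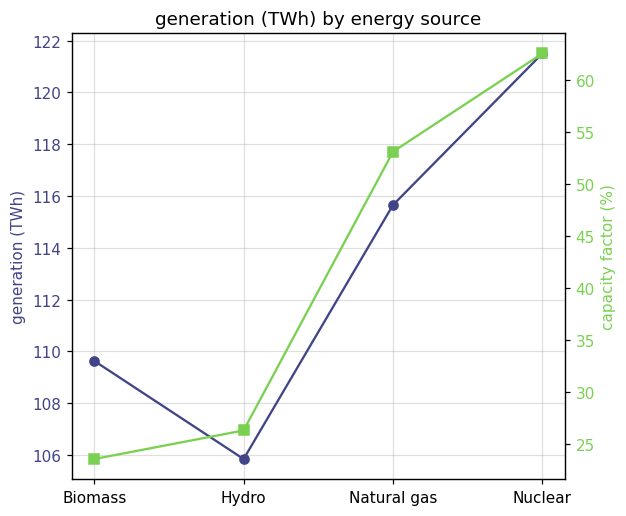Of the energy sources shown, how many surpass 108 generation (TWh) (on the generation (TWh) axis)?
3

Above 108: Biomass, Natural gas, Nuclear.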